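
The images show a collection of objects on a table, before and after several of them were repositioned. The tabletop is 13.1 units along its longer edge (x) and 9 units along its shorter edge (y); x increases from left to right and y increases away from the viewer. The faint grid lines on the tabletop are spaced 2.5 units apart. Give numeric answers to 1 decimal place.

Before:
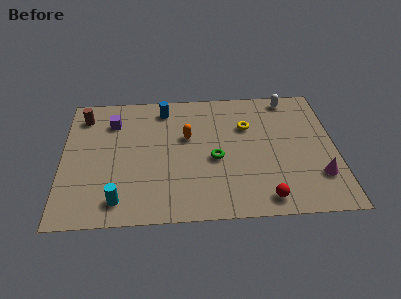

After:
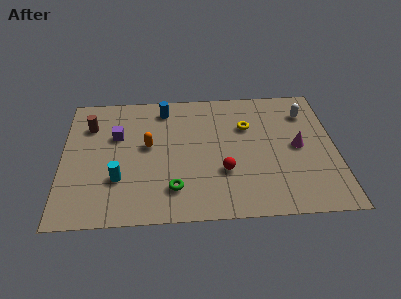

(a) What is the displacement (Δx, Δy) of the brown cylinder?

(0.3, -0.7)

The brown cylinder started near (1.0, 7.3) and ended near (1.3, 6.6).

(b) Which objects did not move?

the blue cylinder and the yellow torus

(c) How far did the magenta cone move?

2.3

The magenta cone moved from about (12.2, 2.4) to (11.3, 4.5), a distance of √(0.9² + 2.1²) ≈ 2.3.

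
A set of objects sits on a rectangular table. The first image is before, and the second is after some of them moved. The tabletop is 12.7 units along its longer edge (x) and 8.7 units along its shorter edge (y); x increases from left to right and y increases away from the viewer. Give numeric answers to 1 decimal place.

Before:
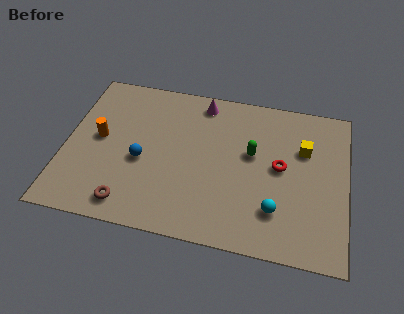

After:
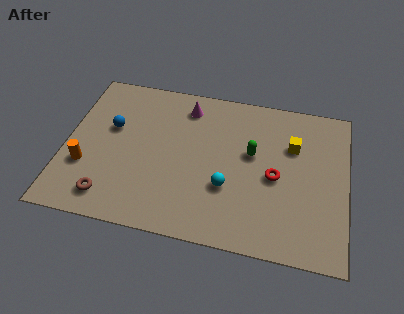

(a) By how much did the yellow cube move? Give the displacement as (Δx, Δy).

(-0.5, 0.1)

The yellow cube started near (10.7, 5.8) and ended near (10.2, 5.9).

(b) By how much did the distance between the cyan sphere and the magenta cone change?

-1.8

They were about 6.5 units apart before and 4.7 after — 1.8 units closer together.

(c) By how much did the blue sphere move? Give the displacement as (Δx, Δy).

(-1.5, 1.6)

The blue sphere was at about (3.5, 3.7) and moved to about (2.0, 5.3).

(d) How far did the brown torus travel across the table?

0.9

The brown torus was near (3.1, 1.2) before and (2.2, 1.4) after, so it travelled √(0.9² + 0.2²) ≈ 0.9 units.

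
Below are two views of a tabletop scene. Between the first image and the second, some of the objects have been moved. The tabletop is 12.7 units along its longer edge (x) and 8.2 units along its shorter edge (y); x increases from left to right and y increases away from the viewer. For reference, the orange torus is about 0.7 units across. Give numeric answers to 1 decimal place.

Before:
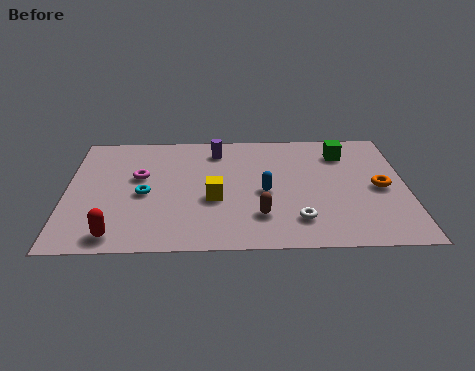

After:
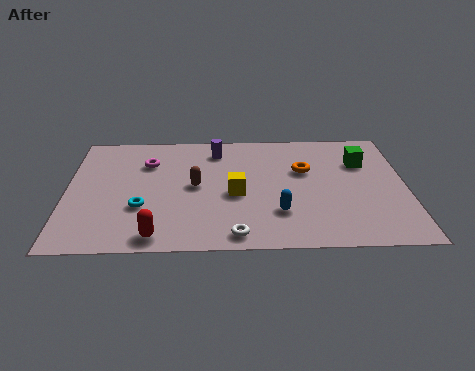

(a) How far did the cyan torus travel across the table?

0.9

The cyan torus was near (2.9, 3.7) before and (2.8, 2.8) after, so it travelled √(0.1² + 0.9²) ≈ 0.9 units.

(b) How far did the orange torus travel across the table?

3.1

From (11.7, 3.9) to (8.9, 5.2), the orange torus covered √(2.8² + 1.3²) ≈ 3.1 units.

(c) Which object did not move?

the purple cylinder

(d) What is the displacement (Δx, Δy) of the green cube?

(0.7, -0.7)

The green cube was at about (10.4, 6.4) and moved to about (11.1, 5.7).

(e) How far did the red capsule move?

1.5

The red capsule was near (1.9, 1.0) before and (3.4, 0.9) after, so it travelled √(1.5² + 0.1²) ≈ 1.5 units.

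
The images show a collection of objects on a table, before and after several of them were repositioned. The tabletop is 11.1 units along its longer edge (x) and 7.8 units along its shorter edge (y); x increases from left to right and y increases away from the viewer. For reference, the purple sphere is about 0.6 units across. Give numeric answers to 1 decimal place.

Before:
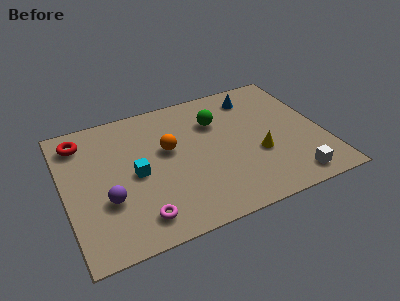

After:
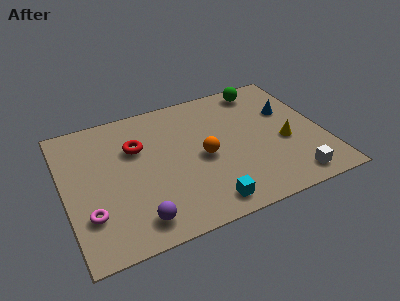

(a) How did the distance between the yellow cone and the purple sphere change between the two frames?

+0.4

Before: roughly 6.5 units apart; after: 6.9. That's 0.4 units further apart.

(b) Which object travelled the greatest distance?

the cyan cube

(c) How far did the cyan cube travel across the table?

3.8

The cyan cube was near (3.0, 3.7) before and (5.7, 1.0) after, so it travelled √(2.7² + 2.7²) ≈ 3.8 units.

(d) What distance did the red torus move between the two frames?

2.6

The red torus moved from about (0.9, 6.4) to (3.2, 5.2), a distance of √(2.3² + 1.2²) ≈ 2.6.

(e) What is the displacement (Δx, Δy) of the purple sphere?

(1.1, -1.5)

From the two frames, the purple sphere sits at roughly (1.7, 2.7) before and (2.8, 1.2) after.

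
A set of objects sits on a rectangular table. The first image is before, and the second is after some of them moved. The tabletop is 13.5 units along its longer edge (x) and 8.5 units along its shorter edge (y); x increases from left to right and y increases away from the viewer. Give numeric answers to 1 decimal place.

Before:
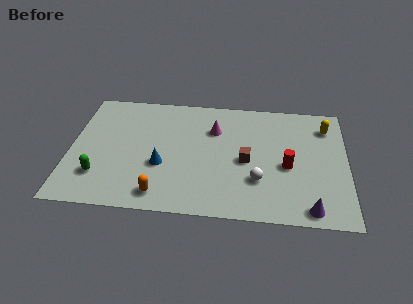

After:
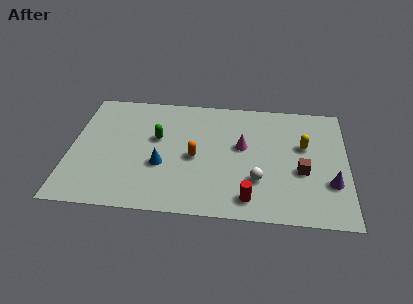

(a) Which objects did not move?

the white sphere and the blue cone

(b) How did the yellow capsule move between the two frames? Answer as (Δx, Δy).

(-1.1, -1.5)

From the two frames, the yellow capsule sits at roughly (12.5, 6.7) before and (11.4, 5.2) after.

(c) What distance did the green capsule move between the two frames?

4.0

The green capsule moved from about (1.5, 2.2) to (4.2, 5.1), a distance of √(2.7² + 2.9²) ≈ 4.0.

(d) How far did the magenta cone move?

1.8

The magenta cone was near (7.0, 6.0) before and (8.4, 4.9) after, so it travelled √(1.4² + 1.1²) ≈ 1.8 units.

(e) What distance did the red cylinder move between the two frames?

3.0

From (10.6, 3.7) to (8.8, 1.3), the red cylinder covered √(1.8² + 2.4²) ≈ 3.0 units.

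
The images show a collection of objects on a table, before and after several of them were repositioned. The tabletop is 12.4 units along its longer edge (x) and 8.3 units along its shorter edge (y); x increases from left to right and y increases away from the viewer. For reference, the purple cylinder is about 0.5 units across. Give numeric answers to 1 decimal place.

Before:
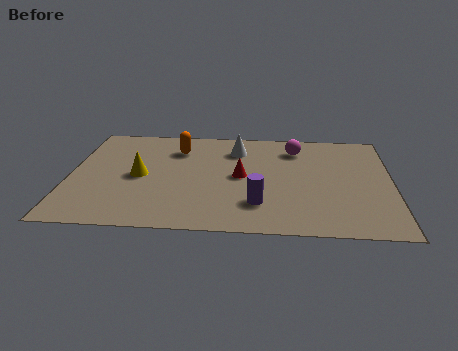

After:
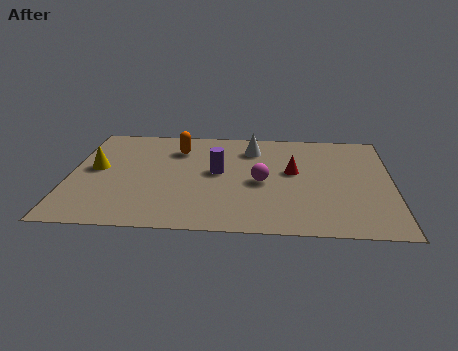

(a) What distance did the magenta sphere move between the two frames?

3.1

The magenta sphere was near (8.7, 6.6) before and (7.4, 3.8) after, so it travelled √(1.3² + 2.8²) ≈ 3.1 units.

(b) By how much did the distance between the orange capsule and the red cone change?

+1.5

Before: roughly 3.3 units apart; after: 4.8. That's 1.5 units further apart.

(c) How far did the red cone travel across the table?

2.1

The red cone moved from about (6.6, 4.2) to (8.6, 4.7), a distance of √(2.0² + 0.5²) ≈ 2.1.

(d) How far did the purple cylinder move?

2.9

The purple cylinder moved from about (7.3, 2.1) to (5.7, 4.5), a distance of √(1.6² + 2.4²) ≈ 2.9.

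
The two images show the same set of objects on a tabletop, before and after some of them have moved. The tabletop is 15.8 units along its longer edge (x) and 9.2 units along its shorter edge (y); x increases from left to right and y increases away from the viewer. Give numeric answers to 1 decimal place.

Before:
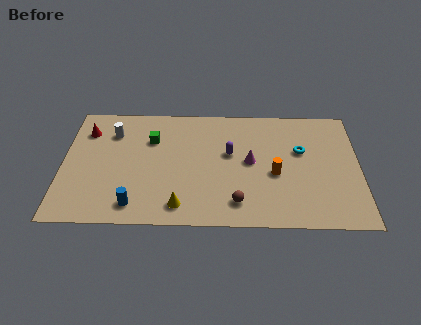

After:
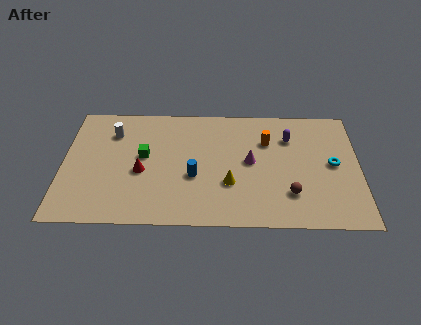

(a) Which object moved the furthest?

the red cone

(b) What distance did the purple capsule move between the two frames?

3.5

From (8.9, 5.4) to (12.1, 6.7), the purple capsule covered √(3.2² + 1.3²) ≈ 3.5 units.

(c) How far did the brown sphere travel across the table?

2.9

The brown sphere was near (9.3, 1.7) before and (12.1, 2.4) after, so it travelled √(2.8² + 0.7²) ≈ 2.9 units.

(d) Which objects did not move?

the white cylinder and the magenta cone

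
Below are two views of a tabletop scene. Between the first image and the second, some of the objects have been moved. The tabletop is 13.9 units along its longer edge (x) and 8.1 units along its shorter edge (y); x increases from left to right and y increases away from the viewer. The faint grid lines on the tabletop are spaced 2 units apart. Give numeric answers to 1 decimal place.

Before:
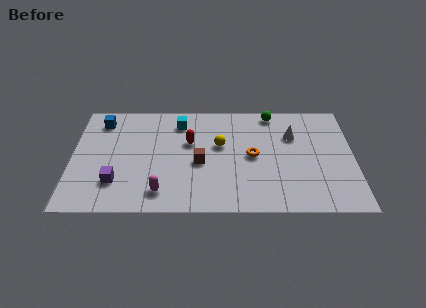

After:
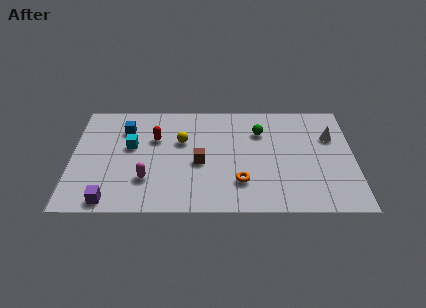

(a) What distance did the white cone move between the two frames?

1.9

The white cone was near (10.9, 5.5) before and (12.8, 5.4) after, so it travelled √(1.9² + 0.1²) ≈ 1.9 units.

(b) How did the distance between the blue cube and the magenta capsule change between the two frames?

-2.1

The distance was about 6.0 in the first image and 3.9 in the second, so they moved 2.1 units closer together.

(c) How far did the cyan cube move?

3.0

From (5.3, 6.5) to (2.9, 4.7), the cyan cube covered √(2.4² + 1.8²) ≈ 3.0 units.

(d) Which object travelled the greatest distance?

the cyan cube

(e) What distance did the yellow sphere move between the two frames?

1.9

The yellow sphere moved from about (7.3, 4.8) to (5.4, 5.1), a distance of √(1.9² + 0.3²) ≈ 1.9.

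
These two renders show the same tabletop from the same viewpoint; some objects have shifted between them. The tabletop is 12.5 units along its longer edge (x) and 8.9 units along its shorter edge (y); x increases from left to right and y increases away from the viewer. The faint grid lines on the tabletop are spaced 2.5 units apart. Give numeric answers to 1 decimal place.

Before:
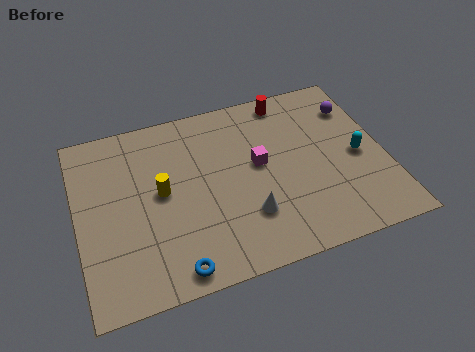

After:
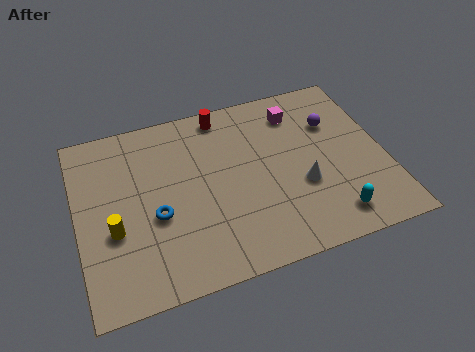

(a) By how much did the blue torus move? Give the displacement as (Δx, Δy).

(-0.5, 2.7)

The blue torus was at about (3.6, 0.9) and moved to about (3.1, 3.6).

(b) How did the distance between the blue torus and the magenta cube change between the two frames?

+1.5

Before: roughly 5.5 units apart; after: 7.0. That's 1.5 units further apart.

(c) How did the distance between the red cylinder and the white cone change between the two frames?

-0.4

They were about 5.8 units apart before and 5.4 after — 0.4 units closer together.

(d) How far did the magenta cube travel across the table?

2.8

The magenta cube was near (7.4, 4.9) before and (9.2, 7.1) after, so it travelled √(1.8² + 2.2²) ≈ 2.8 units.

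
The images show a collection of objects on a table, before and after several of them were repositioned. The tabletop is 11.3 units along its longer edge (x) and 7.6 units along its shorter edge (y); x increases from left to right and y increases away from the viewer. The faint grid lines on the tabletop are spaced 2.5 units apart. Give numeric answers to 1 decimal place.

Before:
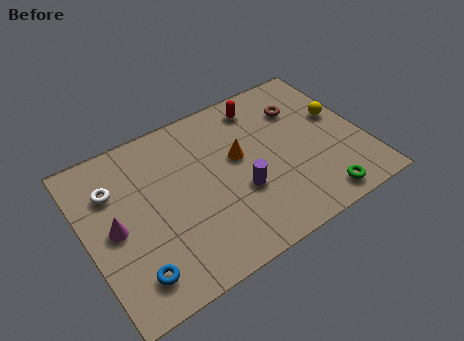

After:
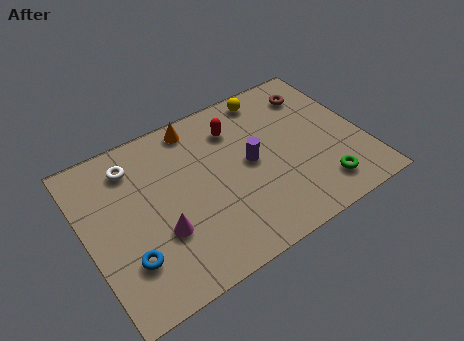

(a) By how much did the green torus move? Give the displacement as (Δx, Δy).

(0.2, 0.5)

From the two frames, the green torus sits at roughly (9.0, 0.9) before and (9.2, 1.4) after.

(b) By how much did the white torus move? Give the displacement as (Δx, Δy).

(0.9, 0.7)

The white torus started near (1.3, 5.4) and ended near (2.2, 6.1).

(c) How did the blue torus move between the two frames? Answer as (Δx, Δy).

(-0.1, 0.7)

The blue torus started near (1.5, 1.4) and ended near (1.4, 2.1).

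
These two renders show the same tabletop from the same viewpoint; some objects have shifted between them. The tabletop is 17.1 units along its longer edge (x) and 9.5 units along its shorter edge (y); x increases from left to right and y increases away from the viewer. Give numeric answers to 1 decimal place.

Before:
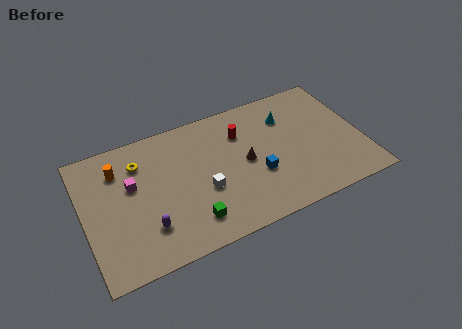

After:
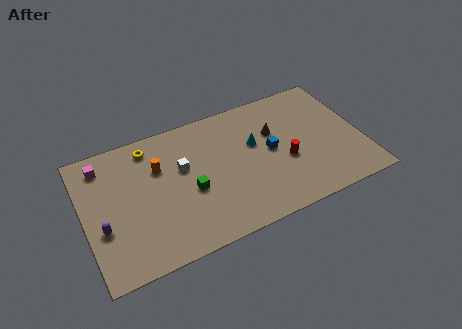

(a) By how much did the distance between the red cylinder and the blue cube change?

-2.1

Before: roughly 3.5 units apart; after: 1.4. That's 2.1 units closer together.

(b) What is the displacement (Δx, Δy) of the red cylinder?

(2.4, -3.1)

The red cylinder started near (9.9, 6.9) and ended near (12.3, 3.8).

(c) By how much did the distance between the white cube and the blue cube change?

+2.2

They were about 3.3 units apart before and 5.5 after — 2.2 units further apart.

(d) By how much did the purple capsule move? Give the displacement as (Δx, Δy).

(-2.6, 1.0)

The purple capsule started near (3.6, 2.5) and ended near (1.0, 3.5).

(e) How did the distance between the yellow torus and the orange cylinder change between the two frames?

+0.4

Before: roughly 1.3 units apart; after: 1.7. That's 0.4 units further apart.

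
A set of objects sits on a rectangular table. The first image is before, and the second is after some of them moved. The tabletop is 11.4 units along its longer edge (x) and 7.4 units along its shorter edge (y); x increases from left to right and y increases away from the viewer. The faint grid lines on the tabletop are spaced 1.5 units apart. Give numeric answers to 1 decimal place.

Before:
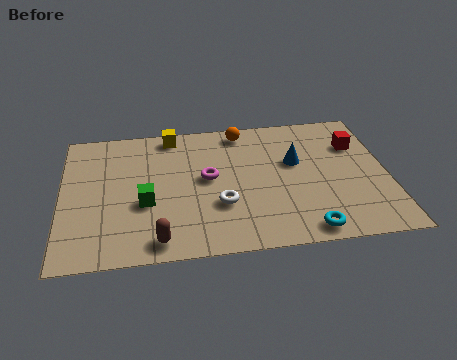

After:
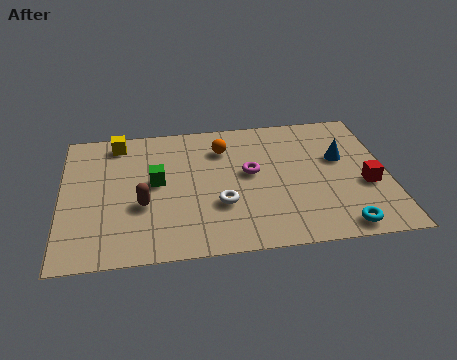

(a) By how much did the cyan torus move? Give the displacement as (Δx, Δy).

(1.2, 0.0)

The cyan torus was at about (8.4, 0.8) and moved to about (9.6, 0.8).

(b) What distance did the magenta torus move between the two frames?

1.5

The magenta torus moved from about (5.1, 4.0) to (6.6, 4.1), a distance of √(1.5² + 0.1²) ≈ 1.5.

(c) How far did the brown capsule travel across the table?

2.0

The brown capsule was near (3.3, 0.9) before and (2.8, 2.8) after, so it travelled √(0.5² + 1.9²) ≈ 2.0 units.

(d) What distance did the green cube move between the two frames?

1.2

The green cube was near (2.9, 2.9) before and (3.3, 4.0) after, so it travelled √(0.4² + 1.1²) ≈ 1.2 units.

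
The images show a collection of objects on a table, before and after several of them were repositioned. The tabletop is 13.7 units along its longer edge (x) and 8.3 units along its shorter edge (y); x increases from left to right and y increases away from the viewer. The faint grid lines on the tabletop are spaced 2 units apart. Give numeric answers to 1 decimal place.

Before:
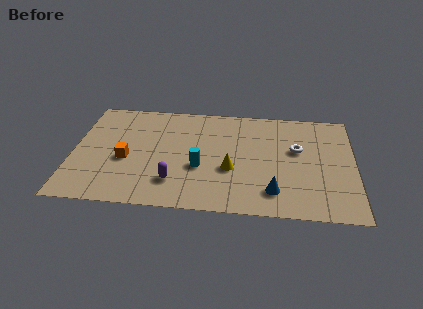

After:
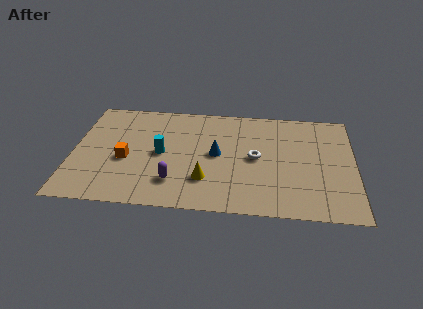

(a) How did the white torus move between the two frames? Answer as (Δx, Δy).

(-2.0, -0.8)

From the two frames, the white torus sits at roughly (10.9, 5.0) before and (8.9, 4.2) after.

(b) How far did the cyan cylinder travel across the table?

2.1

The cyan cylinder moved from about (6.2, 3.2) to (4.3, 4.1), a distance of √(1.9² + 0.9²) ≈ 2.1.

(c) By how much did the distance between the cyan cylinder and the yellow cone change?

+1.3

Before: roughly 1.5 units apart; after: 2.8. That's 1.3 units further apart.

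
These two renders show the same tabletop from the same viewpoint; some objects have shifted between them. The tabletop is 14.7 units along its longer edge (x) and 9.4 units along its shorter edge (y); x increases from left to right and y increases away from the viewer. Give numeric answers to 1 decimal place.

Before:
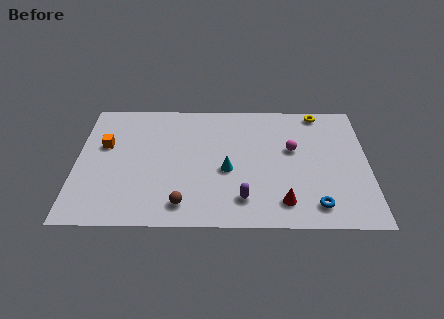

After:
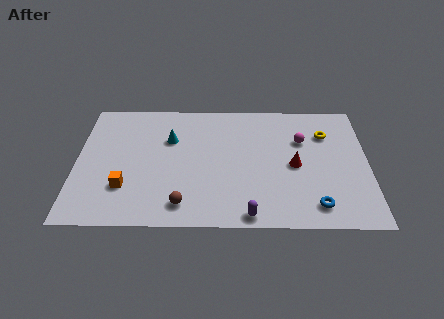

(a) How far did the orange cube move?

3.3

The orange cube was near (1.4, 5.8) before and (2.5, 2.7) after, so it travelled √(1.1² + 3.1²) ≈ 3.3 units.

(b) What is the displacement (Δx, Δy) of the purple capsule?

(0.3, -1.1)

From the two frames, the purple capsule sits at roughly (8.4, 1.9) before and (8.7, 0.8) after.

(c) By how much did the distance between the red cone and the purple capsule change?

+2.3

Before: roughly 2.0 units apart; after: 4.3. That's 2.3 units further apart.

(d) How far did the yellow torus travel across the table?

1.7

From (12.3, 8.5) to (12.6, 6.8), the yellow torus covered √(0.3² + 1.7²) ≈ 1.7 units.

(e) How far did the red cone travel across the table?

2.8

The red cone moved from about (10.4, 1.7) to (11.0, 4.4), a distance of √(0.6² + 2.7²) ≈ 2.8.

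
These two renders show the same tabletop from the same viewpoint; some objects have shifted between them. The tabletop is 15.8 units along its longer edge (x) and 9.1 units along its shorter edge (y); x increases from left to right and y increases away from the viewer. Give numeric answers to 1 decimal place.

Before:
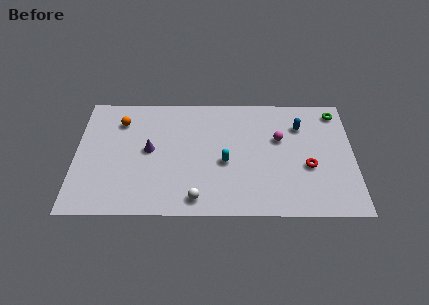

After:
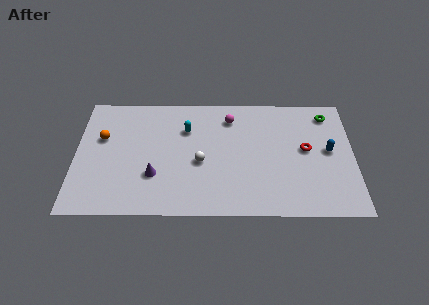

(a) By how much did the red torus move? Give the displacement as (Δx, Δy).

(-0.1, 1.3)

The red torus started near (13.2, 3.6) and ended near (13.1, 4.9).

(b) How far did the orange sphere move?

1.6

From (2.5, 7.0) to (1.5, 5.7), the orange sphere covered √(1.0² + 1.3²) ≈ 1.6 units.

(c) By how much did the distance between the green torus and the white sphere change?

-2.2

The distance was about 10.4 in the first image and 8.2 in the second, so they moved 2.2 units closer together.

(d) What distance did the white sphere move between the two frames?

2.7

From (6.9, 1.2) to (7.1, 3.9), the white sphere covered √(0.2² + 2.7²) ≈ 2.7 units.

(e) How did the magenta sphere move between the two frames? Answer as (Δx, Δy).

(-2.8, 1.6)

From the two frames, the magenta sphere sits at roughly (11.6, 5.7) before and (8.8, 7.3) after.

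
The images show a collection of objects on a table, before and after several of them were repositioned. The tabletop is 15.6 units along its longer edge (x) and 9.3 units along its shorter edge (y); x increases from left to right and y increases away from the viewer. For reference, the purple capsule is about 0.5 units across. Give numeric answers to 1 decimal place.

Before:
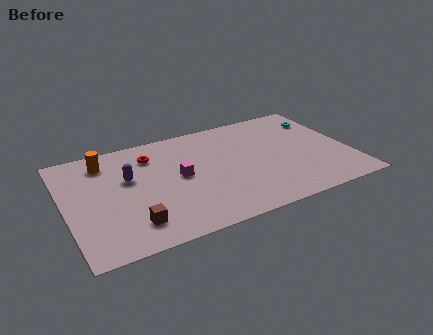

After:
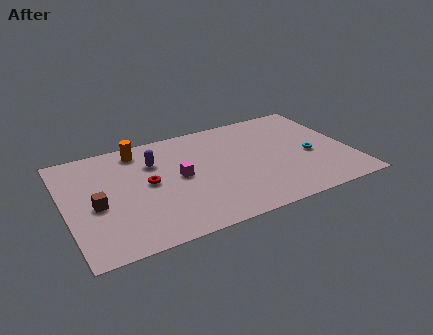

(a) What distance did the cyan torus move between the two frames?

3.3

From (14.5, 7.1) to (13.4, 4.0), the cyan torus covered √(1.1² + 3.1²) ≈ 3.3 units.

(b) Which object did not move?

the magenta cube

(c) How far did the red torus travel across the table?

2.3

The red torus moved from about (4.9, 7.2) to (4.5, 4.9), a distance of √(0.4² + 2.3²) ≈ 2.3.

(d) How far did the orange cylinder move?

1.9

The orange cylinder was near (2.4, 7.6) before and (4.3, 8.0) after, so it travelled √(1.9² + 0.4²) ≈ 1.9 units.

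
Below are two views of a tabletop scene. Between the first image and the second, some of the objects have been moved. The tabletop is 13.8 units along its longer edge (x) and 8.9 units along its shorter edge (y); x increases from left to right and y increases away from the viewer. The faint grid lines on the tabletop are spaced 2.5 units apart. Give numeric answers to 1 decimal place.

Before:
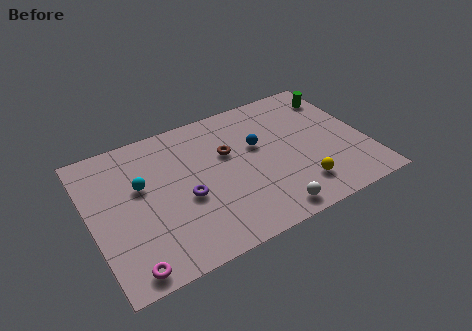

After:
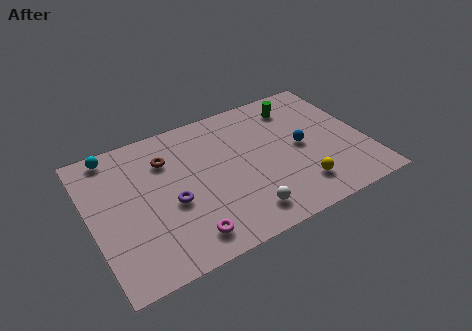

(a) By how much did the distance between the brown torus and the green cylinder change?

+0.7

The distance was about 6.1 in the first image and 6.8 in the second, so they moved 0.7 units further apart.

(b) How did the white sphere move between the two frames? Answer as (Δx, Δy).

(-1.2, 0.5)

The white sphere started near (8.4, 1.0) and ended near (7.2, 1.5).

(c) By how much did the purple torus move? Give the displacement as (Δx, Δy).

(-0.7, 0.0)

The purple torus started near (4.6, 3.7) and ended near (3.9, 3.7).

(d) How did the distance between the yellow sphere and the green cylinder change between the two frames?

-0.6

The distance was about 5.9 in the first image and 5.3 in the second, so they moved 0.6 units closer together.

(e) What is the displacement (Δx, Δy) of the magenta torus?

(2.9, 0.5)

From the two frames, the magenta torus sits at roughly (1.4, 0.9) before and (4.3, 1.4) after.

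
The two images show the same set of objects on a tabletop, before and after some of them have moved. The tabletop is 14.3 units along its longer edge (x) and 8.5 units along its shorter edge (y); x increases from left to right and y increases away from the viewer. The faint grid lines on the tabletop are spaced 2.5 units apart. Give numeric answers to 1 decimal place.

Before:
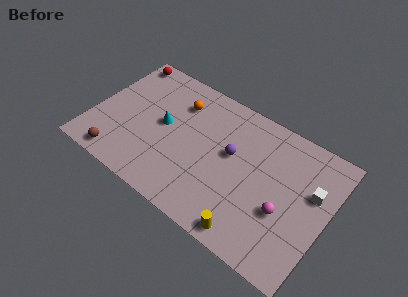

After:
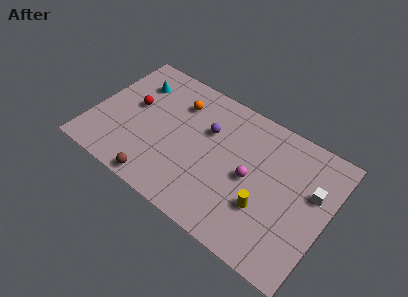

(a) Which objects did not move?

the orange sphere and the white cube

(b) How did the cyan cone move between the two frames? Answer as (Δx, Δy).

(-2.1, 1.9)

The cyan cone started near (4.2, 4.5) and ended near (2.1, 6.4).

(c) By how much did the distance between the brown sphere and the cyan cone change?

+2.1

Before: roughly 4.1 units apart; after: 6.2. That's 2.1 units further apart.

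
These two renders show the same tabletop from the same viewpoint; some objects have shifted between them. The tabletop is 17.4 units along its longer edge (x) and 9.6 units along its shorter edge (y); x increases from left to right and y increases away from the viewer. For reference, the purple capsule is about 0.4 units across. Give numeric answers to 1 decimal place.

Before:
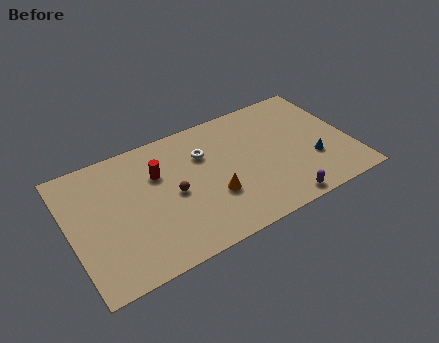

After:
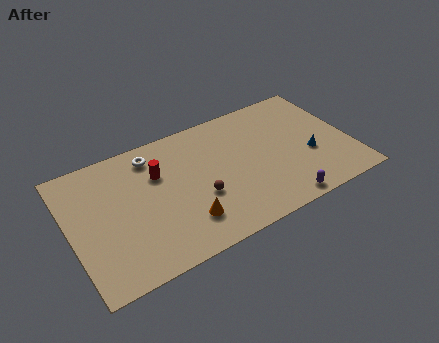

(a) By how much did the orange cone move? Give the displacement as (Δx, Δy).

(-1.9, -1.0)

The orange cone was at about (8.6, 3.3) and moved to about (6.7, 2.3).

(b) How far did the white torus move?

3.4

From (8.5, 6.7) to (5.4, 8.0), the white torus covered √(3.1² + 1.3²) ≈ 3.4 units.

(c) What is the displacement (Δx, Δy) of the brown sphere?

(1.5, -1.0)

From the two frames, the brown sphere sits at roughly (6.3, 4.6) before and (7.8, 3.6) after.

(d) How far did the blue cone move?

0.5

From (14.9, 3.2) to (14.8, 3.7), the blue cone covered √(0.1² + 0.5²) ≈ 0.5 units.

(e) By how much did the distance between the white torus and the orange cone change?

+2.4

The distance was about 3.4 in the first image and 5.8 in the second, so they moved 2.4 units further apart.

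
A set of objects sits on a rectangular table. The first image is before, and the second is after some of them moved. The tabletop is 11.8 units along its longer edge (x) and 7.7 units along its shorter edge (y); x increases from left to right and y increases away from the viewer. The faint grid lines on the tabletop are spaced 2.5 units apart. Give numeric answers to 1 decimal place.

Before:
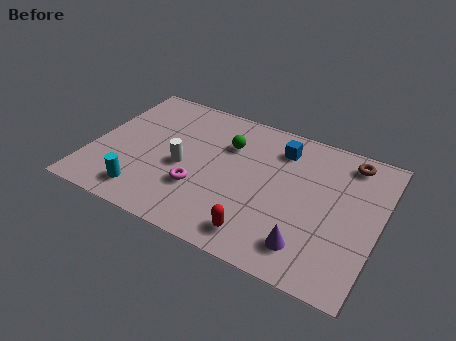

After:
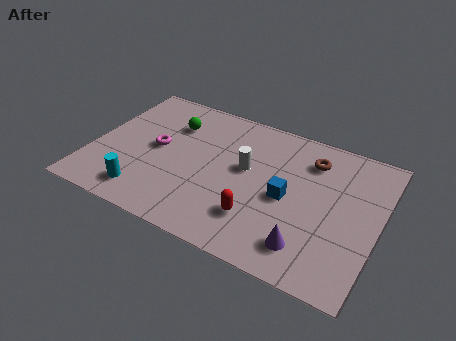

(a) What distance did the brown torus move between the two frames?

1.6

The brown torus was near (10.3, 6.6) before and (8.8, 6.0) after, so it travelled √(1.5² + 0.6²) ≈ 1.6 units.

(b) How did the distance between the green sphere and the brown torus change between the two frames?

+0.8

Before: roughly 5.0 units apart; after: 5.8. That's 0.8 units further apart.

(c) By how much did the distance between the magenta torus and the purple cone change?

+2.4

They were about 4.7 units apart before and 7.1 after — 2.4 units further apart.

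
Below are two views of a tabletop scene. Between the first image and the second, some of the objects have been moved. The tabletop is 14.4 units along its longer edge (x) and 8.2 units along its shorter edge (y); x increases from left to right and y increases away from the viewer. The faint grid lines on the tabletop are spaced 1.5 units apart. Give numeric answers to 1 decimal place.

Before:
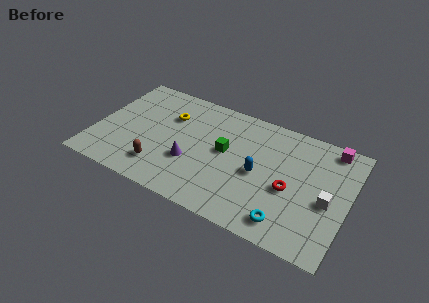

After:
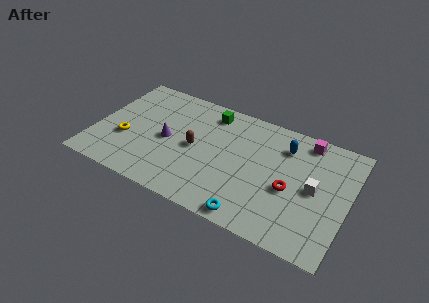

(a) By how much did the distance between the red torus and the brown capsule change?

-1.9

The distance was about 7.4 in the first image and 5.5 in the second, so they moved 1.9 units closer together.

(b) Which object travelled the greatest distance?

the yellow torus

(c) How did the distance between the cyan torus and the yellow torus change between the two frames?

-0.6

Before: roughly 8.5 units apart; after: 7.9. That's 0.6 units closer together.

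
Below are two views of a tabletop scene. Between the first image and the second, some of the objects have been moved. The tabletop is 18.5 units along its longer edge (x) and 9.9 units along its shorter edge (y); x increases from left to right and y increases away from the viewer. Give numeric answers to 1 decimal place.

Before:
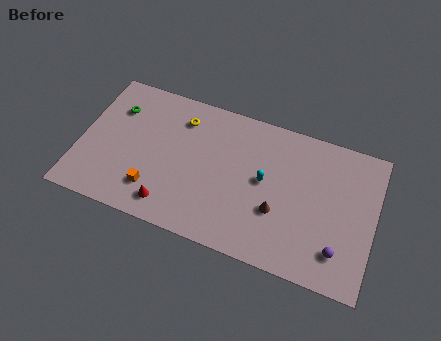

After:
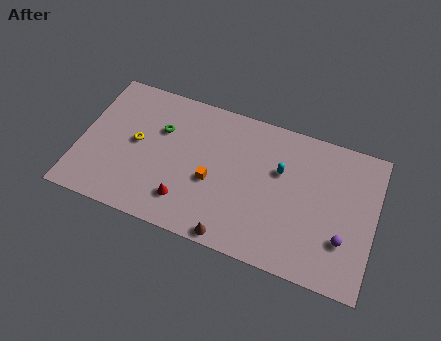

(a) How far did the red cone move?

1.1

From (6.0, 1.6) to (6.9, 2.2), the red cone covered √(0.9² + 0.6²) ≈ 1.1 units.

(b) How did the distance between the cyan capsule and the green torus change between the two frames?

-2.2

The distance was about 9.8 in the first image and 7.6 in the second, so they moved 2.2 units closer together.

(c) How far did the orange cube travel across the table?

3.9

From (4.9, 2.3) to (8.4, 4.1), the orange cube covered √(3.5² + 1.8²) ≈ 3.9 units.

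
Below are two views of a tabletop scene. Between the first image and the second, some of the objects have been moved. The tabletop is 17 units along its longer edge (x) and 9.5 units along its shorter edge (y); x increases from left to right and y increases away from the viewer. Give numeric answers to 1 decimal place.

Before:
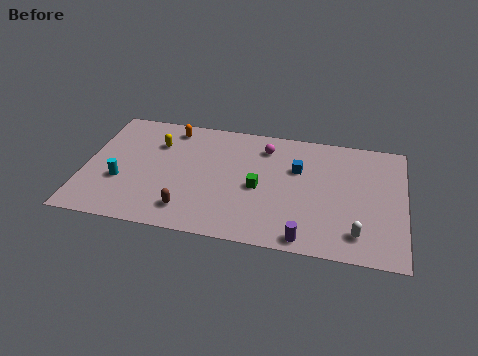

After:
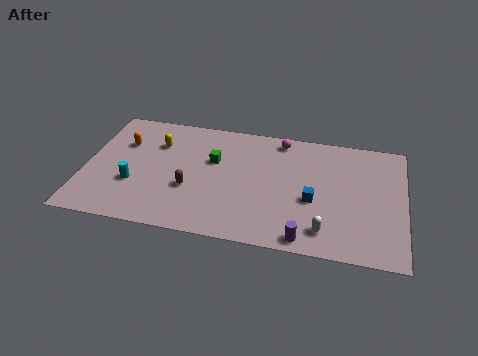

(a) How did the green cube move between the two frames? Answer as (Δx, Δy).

(-2.5, 1.7)

The green cube was at about (9.3, 4.3) and moved to about (6.8, 6.0).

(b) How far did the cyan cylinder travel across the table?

0.7

The cyan cylinder was near (2.0, 3.4) before and (2.7, 3.3) after, so it travelled √(0.7² + 0.1²) ≈ 0.7 units.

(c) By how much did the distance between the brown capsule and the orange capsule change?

-1.7

The distance was about 6.5 in the first image and 4.8 in the second, so they moved 1.7 units closer together.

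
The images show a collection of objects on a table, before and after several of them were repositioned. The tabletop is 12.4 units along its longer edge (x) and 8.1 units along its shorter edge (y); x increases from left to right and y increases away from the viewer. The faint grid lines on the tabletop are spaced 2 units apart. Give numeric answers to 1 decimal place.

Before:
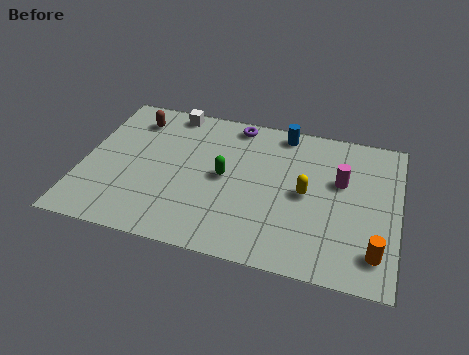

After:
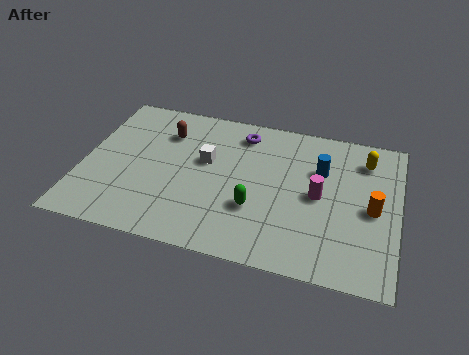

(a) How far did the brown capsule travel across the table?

1.4

From (1.8, 6.5) to (3.1, 6.0), the brown capsule covered √(1.3² + 0.5²) ≈ 1.4 units.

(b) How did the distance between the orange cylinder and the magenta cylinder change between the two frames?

-1.6

They were about 3.7 units apart before and 2.1 after — 1.6 units closer together.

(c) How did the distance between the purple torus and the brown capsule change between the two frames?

-1.0

They were about 4.1 units apart before and 3.1 after — 1.0 units closer together.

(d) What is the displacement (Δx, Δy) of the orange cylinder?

(-0.2, 2.2)

The orange cylinder started near (11.6, 1.6) and ended near (11.4, 3.8).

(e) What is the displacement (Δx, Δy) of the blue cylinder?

(1.6, -1.8)

The blue cylinder was at about (7.7, 7.2) and moved to about (9.3, 5.4).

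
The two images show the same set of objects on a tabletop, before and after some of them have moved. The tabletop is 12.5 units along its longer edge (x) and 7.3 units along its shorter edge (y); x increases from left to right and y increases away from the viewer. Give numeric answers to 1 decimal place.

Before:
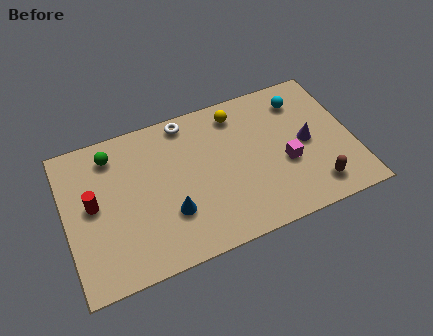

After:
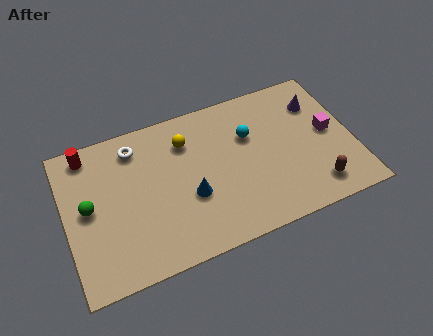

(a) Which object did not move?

the brown capsule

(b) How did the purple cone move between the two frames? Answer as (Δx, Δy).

(0.7, 1.8)

From the two frames, the purple cone sits at roughly (10.5, 3.6) before and (11.2, 5.4) after.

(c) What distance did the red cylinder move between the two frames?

2.5

From (1.2, 3.9) to (1.2, 6.4), the red cylinder covered √(0.0² + 2.5²) ≈ 2.5 units.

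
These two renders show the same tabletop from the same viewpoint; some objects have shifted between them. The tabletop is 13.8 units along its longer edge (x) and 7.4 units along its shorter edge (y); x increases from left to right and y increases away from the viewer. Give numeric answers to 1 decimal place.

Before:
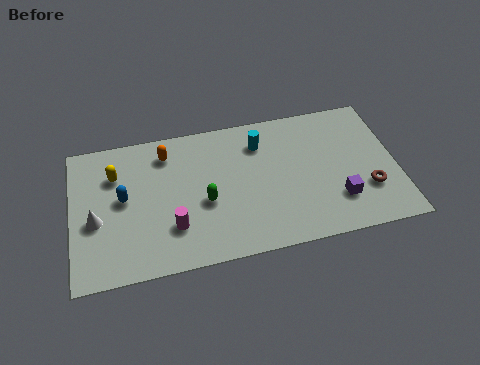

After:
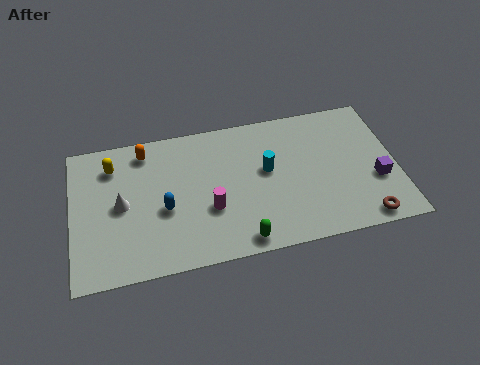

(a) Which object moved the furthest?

the green capsule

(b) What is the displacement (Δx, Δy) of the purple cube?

(1.7, 0.7)

The purple cube started near (11.2, 2.0) and ended near (12.9, 2.7).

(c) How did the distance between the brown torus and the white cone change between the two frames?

-1.0

They were about 11.5 units apart before and 10.5 after — 1.0 units closer together.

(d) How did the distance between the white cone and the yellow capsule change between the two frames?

-0.3

They were about 2.4 units apart before and 2.1 after — 0.3 units closer together.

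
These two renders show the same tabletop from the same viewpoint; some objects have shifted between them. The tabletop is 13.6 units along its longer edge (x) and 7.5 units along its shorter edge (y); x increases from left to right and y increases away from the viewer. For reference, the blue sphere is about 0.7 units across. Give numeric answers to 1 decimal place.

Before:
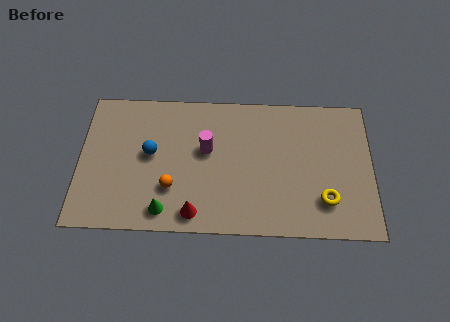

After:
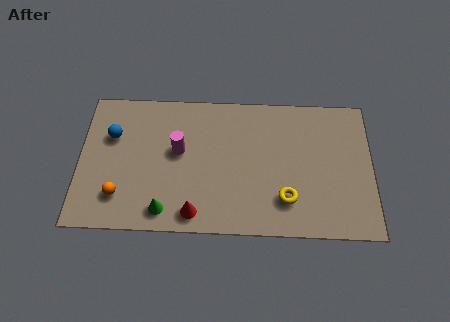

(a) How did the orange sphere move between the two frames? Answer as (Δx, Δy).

(-2.4, -0.5)

From the two frames, the orange sphere sits at roughly (4.3, 2.3) before and (1.9, 1.8) after.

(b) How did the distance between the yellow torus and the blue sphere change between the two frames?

+0.3

Before: roughly 8.4 units apart; after: 8.7. That's 0.3 units further apart.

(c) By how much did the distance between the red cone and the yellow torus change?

-1.8

They were about 6.1 units apart before and 4.3 after — 1.8 units closer together.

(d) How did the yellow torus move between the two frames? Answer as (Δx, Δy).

(-1.8, 0.0)

From the two frames, the yellow torus sits at roughly (11.4, 1.9) before and (9.6, 1.9) after.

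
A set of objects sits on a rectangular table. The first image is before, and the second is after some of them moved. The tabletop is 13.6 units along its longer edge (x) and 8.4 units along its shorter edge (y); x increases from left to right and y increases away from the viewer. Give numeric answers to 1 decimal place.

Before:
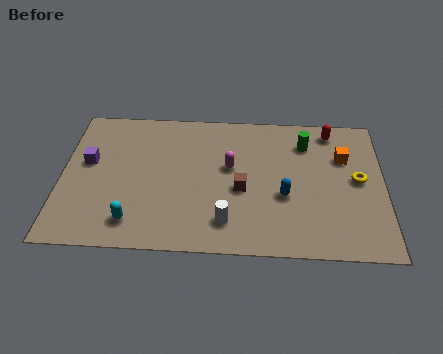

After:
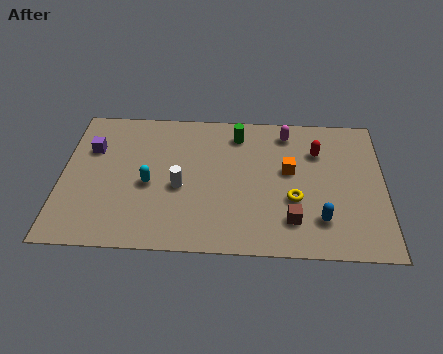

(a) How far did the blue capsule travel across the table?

2.0

The blue capsule moved from about (9.4, 3.3) to (10.9, 2.0), a distance of √(1.5² + 1.3²) ≈ 2.0.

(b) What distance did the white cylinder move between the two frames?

2.8

The white cylinder moved from about (7.0, 1.7) to (5.0, 3.6), a distance of √(2.0² + 1.9²) ≈ 2.8.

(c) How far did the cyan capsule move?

2.3

From (3.1, 1.5) to (3.7, 3.7), the cyan capsule covered √(0.6² + 2.2²) ≈ 2.3 units.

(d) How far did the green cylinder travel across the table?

2.9

From (10.3, 6.5) to (7.4, 6.9), the green cylinder covered √(2.9² + 0.4²) ≈ 2.9 units.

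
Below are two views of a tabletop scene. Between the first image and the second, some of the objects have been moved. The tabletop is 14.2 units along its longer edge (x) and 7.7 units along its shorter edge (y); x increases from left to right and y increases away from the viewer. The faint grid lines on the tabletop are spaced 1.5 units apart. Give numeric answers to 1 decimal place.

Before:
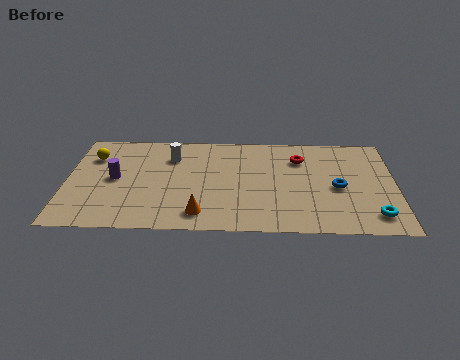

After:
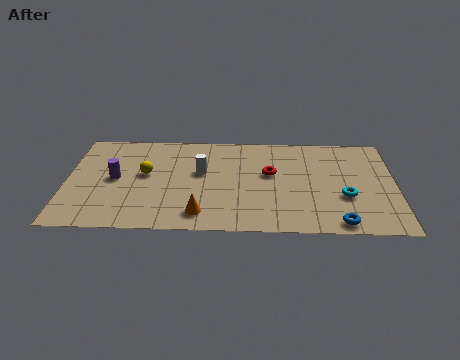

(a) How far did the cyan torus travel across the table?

1.8

The cyan torus moved from about (13.2, 1.4) to (12.0, 2.8), a distance of √(1.2² + 1.4²) ≈ 1.8.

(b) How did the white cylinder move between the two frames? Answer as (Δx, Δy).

(1.3, -1.2)

The white cylinder started near (4.5, 5.7) and ended near (5.8, 4.5).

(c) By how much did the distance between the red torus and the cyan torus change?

-1.7

They were about 5.3 units apart before and 3.6 after — 1.7 units closer together.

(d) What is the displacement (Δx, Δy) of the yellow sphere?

(2.3, -1.3)

The yellow sphere started near (1.1, 5.6) and ended near (3.4, 4.3).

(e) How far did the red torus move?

1.8

From (10.1, 5.7) to (8.8, 4.5), the red torus covered √(1.3² + 1.2²) ≈ 1.8 units.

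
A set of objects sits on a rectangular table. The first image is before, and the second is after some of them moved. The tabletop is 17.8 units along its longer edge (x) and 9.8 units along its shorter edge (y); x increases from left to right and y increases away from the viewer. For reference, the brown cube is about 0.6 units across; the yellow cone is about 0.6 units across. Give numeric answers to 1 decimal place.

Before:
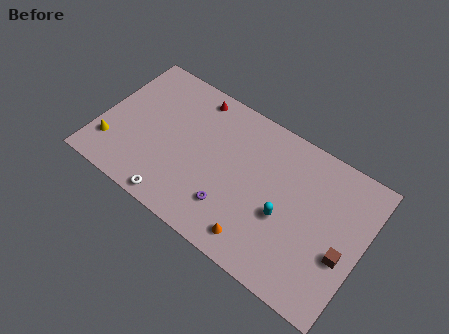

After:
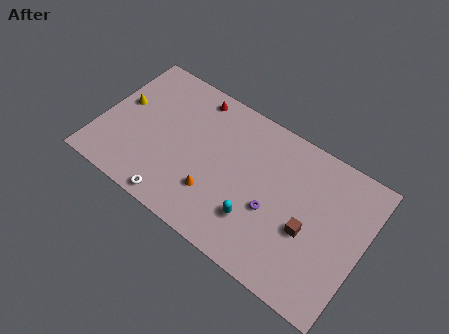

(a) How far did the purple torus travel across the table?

3.0

The purple torus moved from about (9.3, 2.5) to (11.9, 3.9), a distance of √(2.6² + 1.4²) ≈ 3.0.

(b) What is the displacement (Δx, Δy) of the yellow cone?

(0.1, 3.2)

The yellow cone was at about (1.1, 2.4) and moved to about (1.2, 5.6).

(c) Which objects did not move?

the white torus and the red cone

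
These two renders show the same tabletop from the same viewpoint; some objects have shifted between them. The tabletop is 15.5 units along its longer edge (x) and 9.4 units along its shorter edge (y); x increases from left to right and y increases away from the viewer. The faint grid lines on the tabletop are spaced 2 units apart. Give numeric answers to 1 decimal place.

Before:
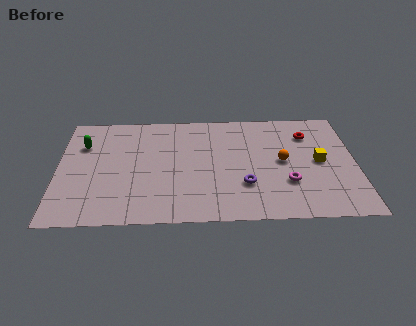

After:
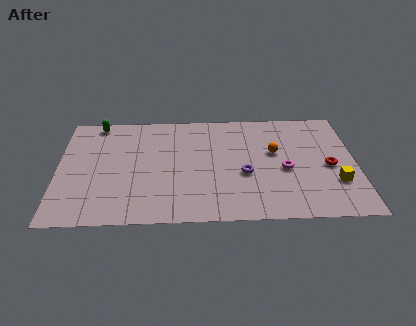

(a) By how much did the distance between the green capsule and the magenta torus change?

-0.5

Before: roughly 11.2 units apart; after: 10.7. That's 0.5 units closer together.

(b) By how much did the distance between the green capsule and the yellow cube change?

+1.2

The distance was about 12.4 in the first image and 13.6 in the second, so they moved 1.2 units further apart.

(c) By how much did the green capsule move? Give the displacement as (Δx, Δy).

(0.7, 1.9)

From the two frames, the green capsule sits at roughly (1.3, 6.6) before and (2.0, 8.5) after.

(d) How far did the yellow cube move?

2.0

The yellow cube was near (13.6, 4.7) before and (14.4, 2.9) after, so it travelled √(0.8² + 1.8²) ≈ 2.0 units.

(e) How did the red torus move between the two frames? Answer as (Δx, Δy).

(1.0, -2.8)

The red torus started near (13.1, 7.1) and ended near (14.1, 4.3).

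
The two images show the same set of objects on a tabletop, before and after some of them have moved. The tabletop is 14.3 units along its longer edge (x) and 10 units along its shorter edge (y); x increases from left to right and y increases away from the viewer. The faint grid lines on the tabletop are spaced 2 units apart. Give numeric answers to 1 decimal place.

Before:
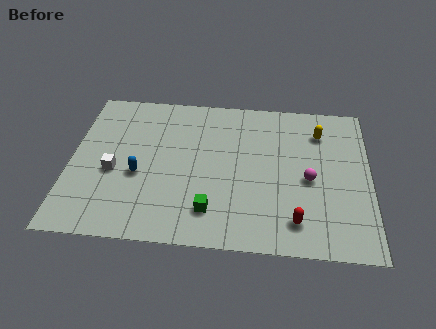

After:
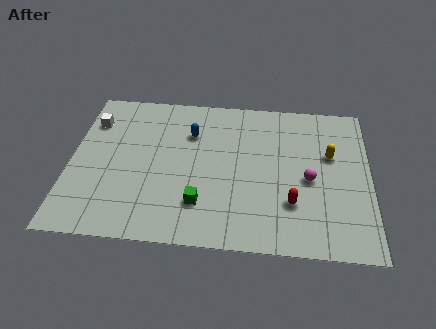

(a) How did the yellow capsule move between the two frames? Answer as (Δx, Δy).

(0.5, -1.5)

The yellow capsule was at about (11.9, 7.7) and moved to about (12.4, 6.2).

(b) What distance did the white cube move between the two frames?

3.5

The white cube was near (2.1, 4.2) before and (0.9, 7.5) after, so it travelled √(1.2² + 3.3²) ≈ 3.5 units.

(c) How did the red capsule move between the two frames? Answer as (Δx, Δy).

(-0.2, 1.1)

From the two frames, the red capsule sits at roughly (10.8, 1.8) before and (10.6, 2.9) after.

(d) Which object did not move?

the magenta sphere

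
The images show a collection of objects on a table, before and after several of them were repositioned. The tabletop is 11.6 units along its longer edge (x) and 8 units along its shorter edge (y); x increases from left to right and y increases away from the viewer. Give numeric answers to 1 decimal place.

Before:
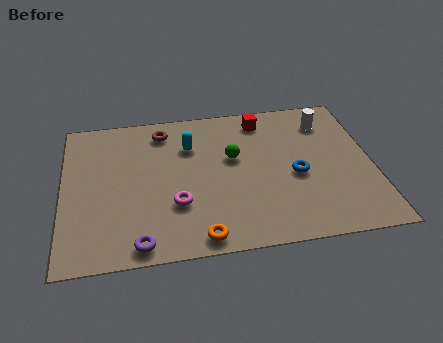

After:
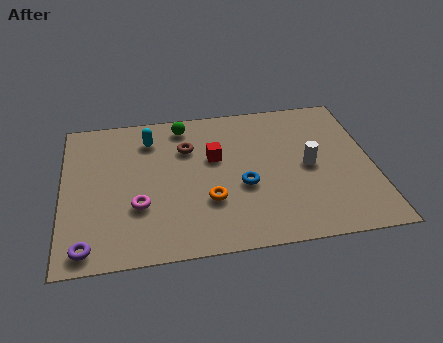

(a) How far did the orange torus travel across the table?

1.8

From (5.0, 0.8) to (5.4, 2.6), the orange torus covered √(0.4² + 1.8²) ≈ 1.8 units.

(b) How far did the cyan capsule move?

1.6

The cyan capsule was near (4.8, 5.7) before and (3.3, 6.3) after, so it travelled √(1.5² + 0.6²) ≈ 1.6 units.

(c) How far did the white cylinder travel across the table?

2.5

The white cylinder was near (10.0, 6.3) before and (9.2, 3.9) after, so it travelled √(0.8² + 2.4²) ≈ 2.5 units.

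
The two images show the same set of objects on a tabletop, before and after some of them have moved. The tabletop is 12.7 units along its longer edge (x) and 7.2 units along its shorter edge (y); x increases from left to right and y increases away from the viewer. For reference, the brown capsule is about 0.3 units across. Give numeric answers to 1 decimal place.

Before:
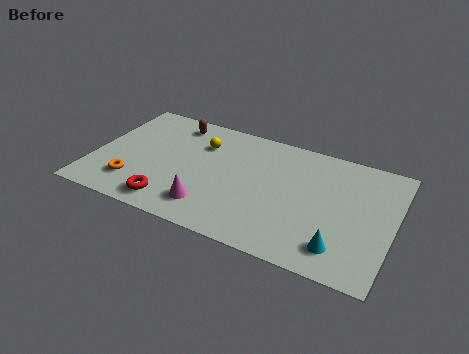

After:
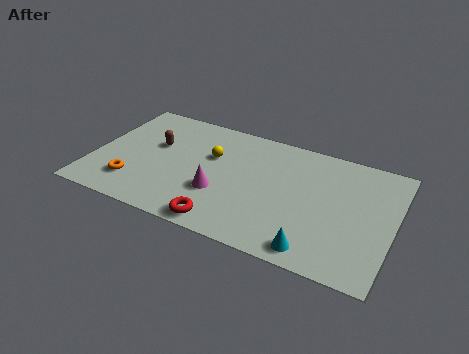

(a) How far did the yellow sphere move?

0.8

The yellow sphere was near (4.4, 5.2) before and (4.9, 4.6) after, so it travelled √(0.5² + 0.6²) ≈ 0.8 units.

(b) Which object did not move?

the orange torus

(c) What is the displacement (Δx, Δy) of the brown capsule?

(-0.6, -1.7)

From the two frames, the brown capsule sits at roughly (3.1, 6.1) before and (2.5, 4.4) after.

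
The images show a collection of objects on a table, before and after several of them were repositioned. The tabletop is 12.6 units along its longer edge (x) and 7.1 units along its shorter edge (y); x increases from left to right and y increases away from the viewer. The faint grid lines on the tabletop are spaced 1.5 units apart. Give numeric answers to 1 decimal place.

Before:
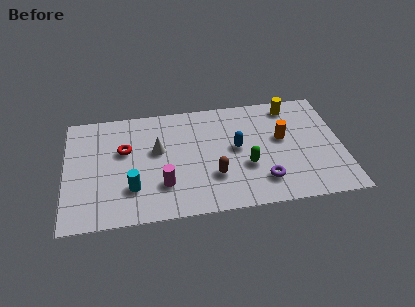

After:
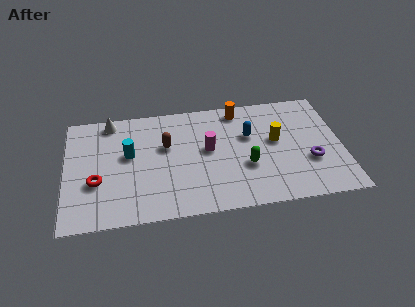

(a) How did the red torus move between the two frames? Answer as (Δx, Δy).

(-1.3, -1.8)

The red torus started near (2.7, 4.4) and ended near (1.4, 2.6).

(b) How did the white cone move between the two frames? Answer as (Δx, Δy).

(-2.1, 2.1)

The white cone started near (4.2, 4.2) and ended near (2.1, 6.3).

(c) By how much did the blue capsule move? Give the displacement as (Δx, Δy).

(0.6, 0.7)

The blue capsule was at about (7.8, 3.8) and moved to about (8.4, 4.5).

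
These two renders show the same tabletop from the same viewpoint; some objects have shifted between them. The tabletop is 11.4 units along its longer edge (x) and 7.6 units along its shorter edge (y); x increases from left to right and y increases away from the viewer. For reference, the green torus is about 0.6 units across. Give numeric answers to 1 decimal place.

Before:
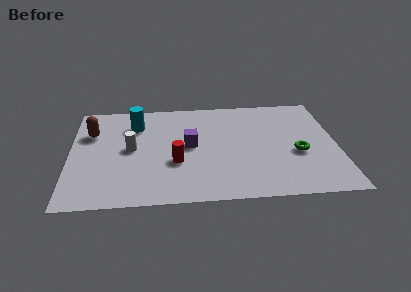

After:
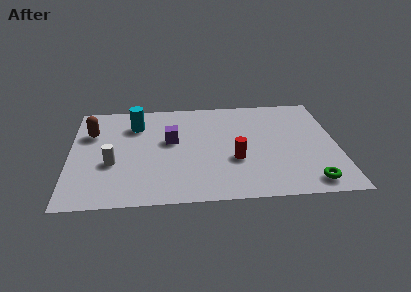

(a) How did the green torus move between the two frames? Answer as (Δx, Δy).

(0.4, -2.1)

From the two frames, the green torus sits at roughly (9.7, 3.1) before and (10.1, 1.0) after.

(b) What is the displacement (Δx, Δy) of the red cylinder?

(2.5, 0.0)

From the two frames, the red cylinder sits at roughly (4.5, 2.8) before and (7.0, 2.8) after.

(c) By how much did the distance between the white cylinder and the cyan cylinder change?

+1.2

They were about 1.8 units apart before and 3.0 after — 1.2 units further apart.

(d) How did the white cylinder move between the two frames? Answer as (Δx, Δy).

(-0.8, -1.0)

The white cylinder started near (2.6, 3.9) and ended near (1.8, 2.9).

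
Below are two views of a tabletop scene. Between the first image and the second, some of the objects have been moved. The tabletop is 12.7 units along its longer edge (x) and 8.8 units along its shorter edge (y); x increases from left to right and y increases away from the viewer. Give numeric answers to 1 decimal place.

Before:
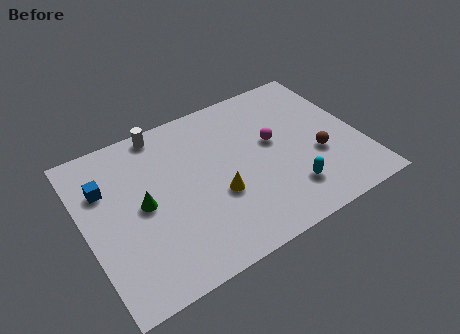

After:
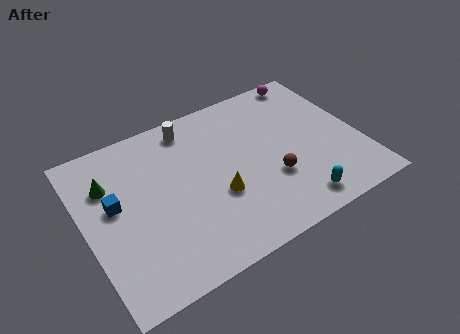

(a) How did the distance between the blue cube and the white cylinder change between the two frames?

+1.2

They were about 3.5 units apart before and 4.7 after — 1.2 units further apart.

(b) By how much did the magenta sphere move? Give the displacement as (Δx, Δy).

(2.3, 3.0)

The magenta sphere started near (8.8, 5.0) and ended near (11.1, 8.0).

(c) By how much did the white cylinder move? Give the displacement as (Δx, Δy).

(1.3, -0.4)

The white cylinder was at about (4.0, 8.0) and moved to about (5.3, 7.6).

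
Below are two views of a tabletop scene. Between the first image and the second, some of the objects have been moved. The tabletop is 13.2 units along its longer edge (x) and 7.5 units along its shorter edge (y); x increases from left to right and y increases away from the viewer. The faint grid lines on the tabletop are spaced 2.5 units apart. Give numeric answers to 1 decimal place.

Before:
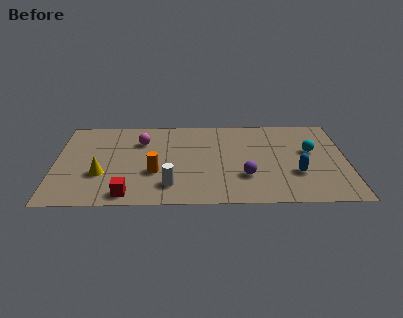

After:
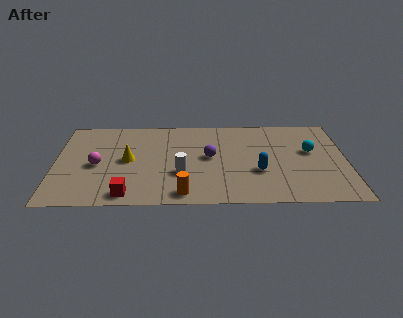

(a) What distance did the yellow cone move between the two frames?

1.7

From (2.1, 2.6) to (3.3, 3.8), the yellow cone covered √(1.2² + 1.2²) ≈ 1.7 units.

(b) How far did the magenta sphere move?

2.8

The magenta sphere was near (3.9, 5.4) before and (1.9, 3.4) after, so it travelled √(2.0² + 2.0²) ≈ 2.8 units.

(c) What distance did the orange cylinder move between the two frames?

2.2

The orange cylinder moved from about (4.5, 2.7) to (5.8, 0.9), a distance of √(1.3² + 1.8²) ≈ 2.2.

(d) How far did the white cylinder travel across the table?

1.1

From (5.2, 1.6) to (5.7, 2.6), the white cylinder covered √(0.5² + 1.0²) ≈ 1.1 units.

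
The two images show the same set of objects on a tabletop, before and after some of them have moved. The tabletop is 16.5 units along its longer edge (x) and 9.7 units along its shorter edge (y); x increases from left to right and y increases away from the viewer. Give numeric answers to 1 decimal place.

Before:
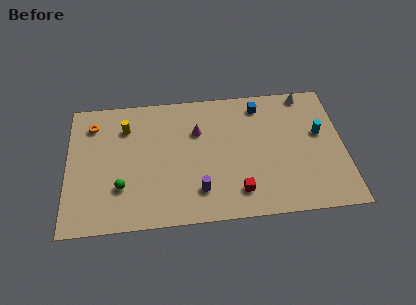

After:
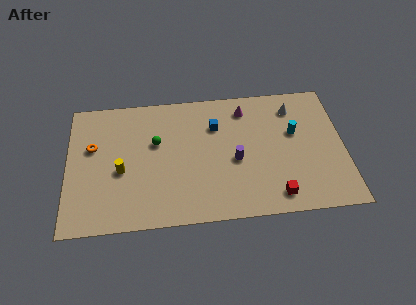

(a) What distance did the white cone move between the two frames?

1.3

The white cone was near (14.4, 8.8) before and (13.6, 7.8) after, so it travelled √(0.8² + 1.0²) ≈ 1.3 units.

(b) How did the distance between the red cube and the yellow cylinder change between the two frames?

+1.0

Before: roughly 8.5 units apart; after: 9.5. That's 1.0 units further apart.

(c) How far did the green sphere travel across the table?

3.7

The green sphere was near (3.2, 2.9) before and (5.3, 6.0) after, so it travelled √(2.1² + 3.1²) ≈ 3.7 units.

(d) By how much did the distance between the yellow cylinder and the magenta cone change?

+4.1

They were about 4.4 units apart before and 8.5 after — 4.1 units further apart.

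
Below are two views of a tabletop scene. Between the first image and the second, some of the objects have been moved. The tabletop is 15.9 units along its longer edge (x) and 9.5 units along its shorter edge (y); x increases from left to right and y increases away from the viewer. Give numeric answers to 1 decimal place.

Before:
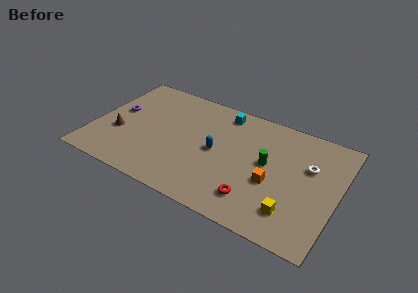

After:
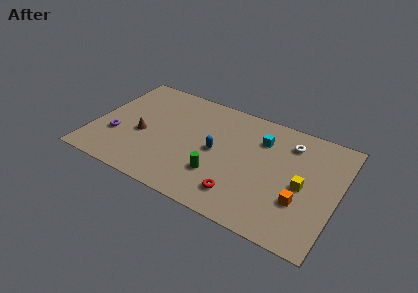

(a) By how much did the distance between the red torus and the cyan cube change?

-1.7

They were about 6.8 units apart before and 5.1 after — 1.7 units closer together.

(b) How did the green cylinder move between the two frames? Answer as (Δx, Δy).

(-2.9, -2.4)

The green cylinder was at about (11.3, 5.2) and moved to about (8.4, 2.8).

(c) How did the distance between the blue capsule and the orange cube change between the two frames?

+2.0

They were about 3.9 units apart before and 5.9 after — 2.0 units further apart.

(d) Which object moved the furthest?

the green cylinder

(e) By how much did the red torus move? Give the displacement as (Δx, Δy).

(-0.9, -0.1)

The red torus was at about (10.9, 2.0) and moved to about (10.0, 1.9).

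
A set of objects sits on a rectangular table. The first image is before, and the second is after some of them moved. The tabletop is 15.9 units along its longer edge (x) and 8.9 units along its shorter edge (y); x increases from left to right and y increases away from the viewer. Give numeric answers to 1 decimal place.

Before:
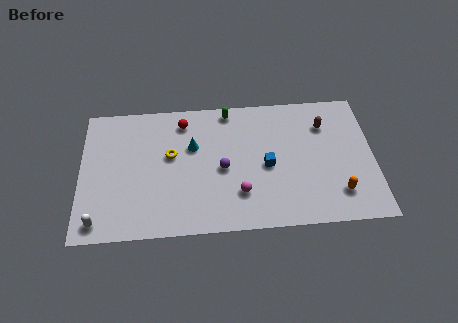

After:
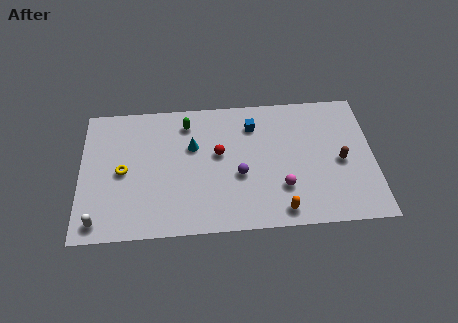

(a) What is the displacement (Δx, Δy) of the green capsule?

(-2.3, -0.7)

The green capsule was at about (8.1, 8.0) and moved to about (5.8, 7.3).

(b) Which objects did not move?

the white capsule and the cyan cone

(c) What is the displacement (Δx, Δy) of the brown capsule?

(0.8, -2.5)

The brown capsule was at about (13.3, 6.6) and moved to about (14.1, 4.1).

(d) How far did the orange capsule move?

3.2

From (13.9, 2.0) to (10.8, 1.1), the orange capsule covered √(3.1² + 0.9²) ≈ 3.2 units.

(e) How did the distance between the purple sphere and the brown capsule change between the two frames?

-0.6

Before: roughly 6.1 units apart; after: 5.5. That's 0.6 units closer together.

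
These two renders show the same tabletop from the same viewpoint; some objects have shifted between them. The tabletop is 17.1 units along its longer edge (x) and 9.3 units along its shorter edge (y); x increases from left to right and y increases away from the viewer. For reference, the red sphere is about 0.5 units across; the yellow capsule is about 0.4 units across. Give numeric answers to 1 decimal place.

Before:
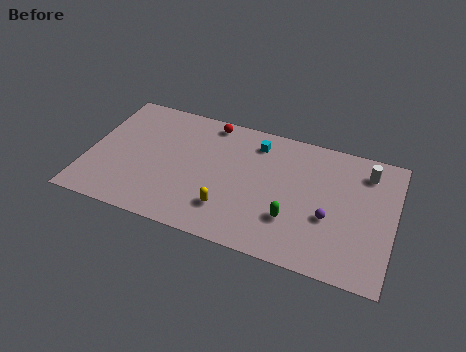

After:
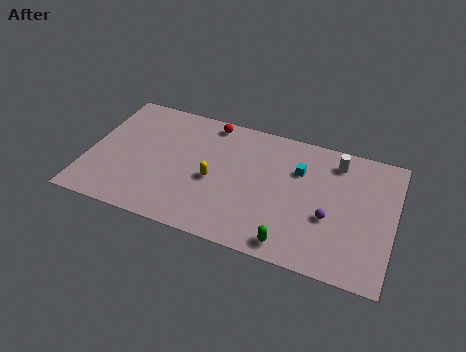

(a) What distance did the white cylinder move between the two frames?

1.7

The white cylinder was near (15.4, 7.5) before and (13.7, 7.7) after, so it travelled √(1.7² + 0.2²) ≈ 1.7 units.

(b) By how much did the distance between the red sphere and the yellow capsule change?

-2.0

They were about 6.2 units apart before and 4.2 after — 2.0 units closer together.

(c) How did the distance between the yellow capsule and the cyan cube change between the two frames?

-0.3

They were about 5.4 units apart before and 5.1 after — 0.3 units closer together.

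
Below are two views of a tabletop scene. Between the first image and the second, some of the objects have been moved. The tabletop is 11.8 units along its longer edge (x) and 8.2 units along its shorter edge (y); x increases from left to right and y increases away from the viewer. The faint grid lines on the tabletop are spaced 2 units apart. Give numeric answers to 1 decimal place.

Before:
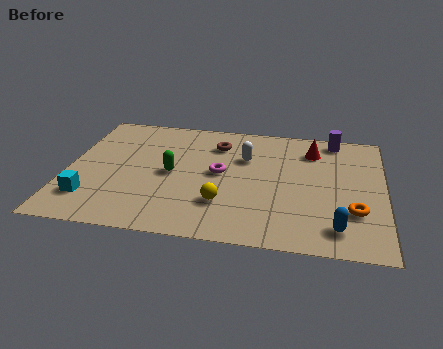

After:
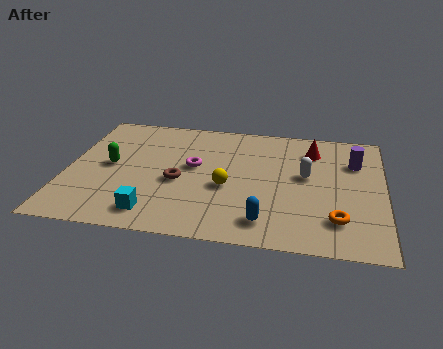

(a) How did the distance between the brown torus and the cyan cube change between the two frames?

-4.0

Before: roughly 6.3 units apart; after: 2.3. That's 4.0 units closer together.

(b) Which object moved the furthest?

the brown torus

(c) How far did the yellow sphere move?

1.1

From (5.9, 2.3) to (6.0, 3.4), the yellow sphere covered √(0.1² + 1.1²) ≈ 1.1 units.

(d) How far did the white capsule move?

2.5

The white capsule moved from about (6.6, 5.5) to (8.9, 4.6), a distance of √(2.3² + 0.9²) ≈ 2.5.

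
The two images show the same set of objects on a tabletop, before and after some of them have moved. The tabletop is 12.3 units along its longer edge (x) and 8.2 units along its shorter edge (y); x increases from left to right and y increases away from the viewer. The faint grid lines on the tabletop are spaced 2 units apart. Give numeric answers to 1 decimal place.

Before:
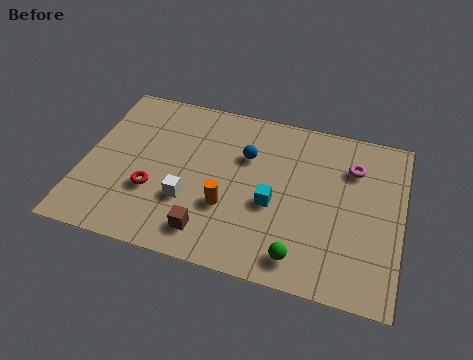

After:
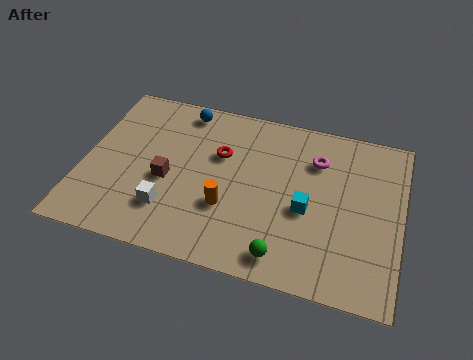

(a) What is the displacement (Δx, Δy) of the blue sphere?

(-2.6, 1.7)

The blue sphere started near (6.2, 5.5) and ended near (3.6, 7.2).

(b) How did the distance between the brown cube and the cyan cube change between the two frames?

+2.4

They were about 3.0 units apart before and 5.4 after — 2.4 units further apart.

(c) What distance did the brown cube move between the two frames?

2.8

From (5.1, 1.4) to (3.3, 3.5), the brown cube covered √(1.8² + 2.1²) ≈ 2.8 units.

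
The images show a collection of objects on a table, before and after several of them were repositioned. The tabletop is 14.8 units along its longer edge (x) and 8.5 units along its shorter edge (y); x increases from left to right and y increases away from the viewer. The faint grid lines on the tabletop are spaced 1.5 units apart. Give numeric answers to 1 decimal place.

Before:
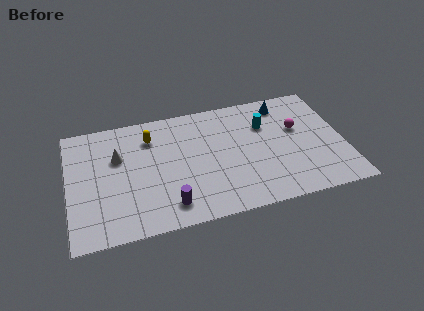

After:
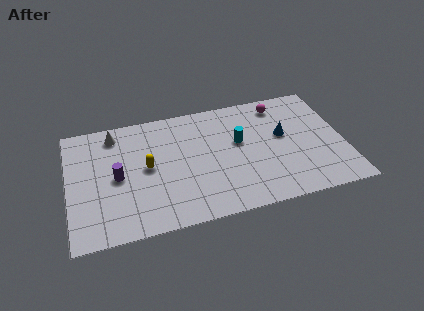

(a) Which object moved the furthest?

the purple cylinder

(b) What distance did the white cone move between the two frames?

1.7

The white cone was near (2.7, 5.5) before and (2.6, 7.2) after, so it travelled √(0.1² + 1.7²) ≈ 1.7 units.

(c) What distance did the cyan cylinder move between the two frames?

1.7

The cyan cylinder was near (10.7, 5.9) before and (9.2, 5.0) after, so it travelled √(1.5² + 0.9²) ≈ 1.7 units.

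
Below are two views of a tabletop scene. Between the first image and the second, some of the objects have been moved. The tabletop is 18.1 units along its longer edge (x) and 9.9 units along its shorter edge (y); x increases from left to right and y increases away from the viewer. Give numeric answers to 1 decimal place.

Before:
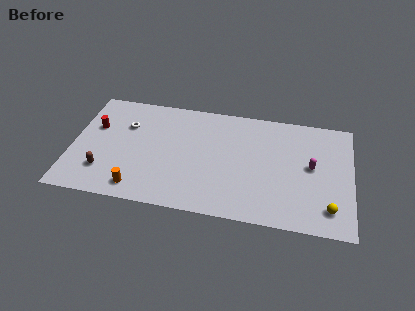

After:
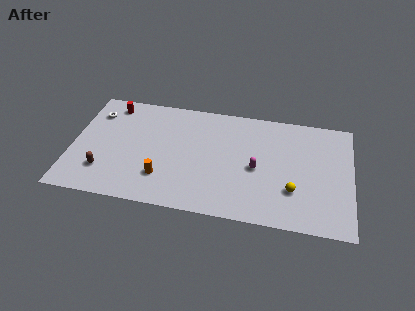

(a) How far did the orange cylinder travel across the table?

1.9

The orange cylinder moved from about (4.5, 1.4) to (6.0, 2.6), a distance of √(1.5² + 1.2²) ≈ 1.9.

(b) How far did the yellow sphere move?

2.5

The yellow sphere moved from about (16.7, 1.9) to (14.4, 3.0), a distance of √(2.3² + 1.1²) ≈ 2.5.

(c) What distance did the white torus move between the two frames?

2.2

From (3.4, 6.8) to (1.3, 7.6), the white torus covered √(2.1² + 0.8²) ≈ 2.2 units.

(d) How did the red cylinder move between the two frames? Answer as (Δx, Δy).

(0.9, 2.2)

The red cylinder started near (1.4, 6.3) and ended near (2.3, 8.5).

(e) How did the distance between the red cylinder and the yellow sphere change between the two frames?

-2.6

Before: roughly 15.9 units apart; after: 13.3. That's 2.6 units closer together.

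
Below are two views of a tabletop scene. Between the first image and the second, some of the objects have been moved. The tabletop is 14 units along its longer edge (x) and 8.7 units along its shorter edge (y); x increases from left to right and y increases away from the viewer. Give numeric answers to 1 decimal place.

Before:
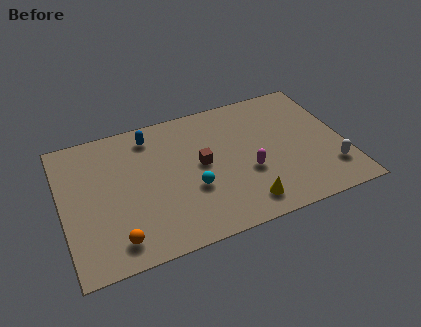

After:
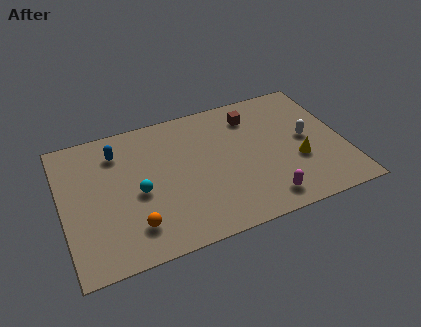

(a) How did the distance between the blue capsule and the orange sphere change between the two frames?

-1.4

They were about 6.3 units apart before and 4.9 after — 1.4 units closer together.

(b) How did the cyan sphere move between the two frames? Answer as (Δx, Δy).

(-2.6, 0.7)

The cyan sphere started near (6.3, 3.2) and ended near (3.7, 3.9).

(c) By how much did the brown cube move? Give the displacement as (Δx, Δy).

(2.8, 2.3)

The brown cube started near (6.9, 4.6) and ended near (9.7, 6.9).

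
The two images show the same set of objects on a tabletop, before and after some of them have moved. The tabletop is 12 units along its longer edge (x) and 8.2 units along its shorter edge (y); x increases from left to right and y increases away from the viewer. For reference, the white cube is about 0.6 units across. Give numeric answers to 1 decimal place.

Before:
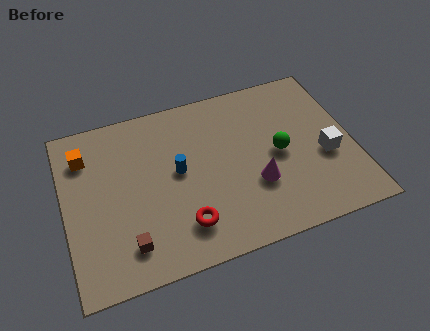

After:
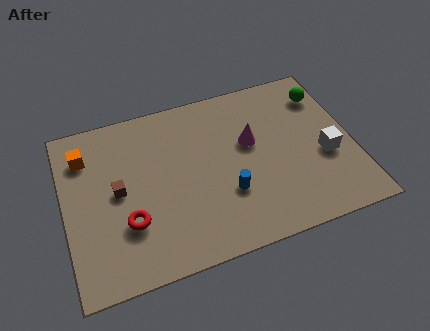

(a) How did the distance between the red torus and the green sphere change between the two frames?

+4.7

Before: roughly 4.7 units apart; after: 9.4. That's 4.7 units further apart.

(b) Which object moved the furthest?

the green sphere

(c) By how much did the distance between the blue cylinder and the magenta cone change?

-1.0

Before: roughly 3.5 units apart; after: 2.5. That's 1.0 units closer together.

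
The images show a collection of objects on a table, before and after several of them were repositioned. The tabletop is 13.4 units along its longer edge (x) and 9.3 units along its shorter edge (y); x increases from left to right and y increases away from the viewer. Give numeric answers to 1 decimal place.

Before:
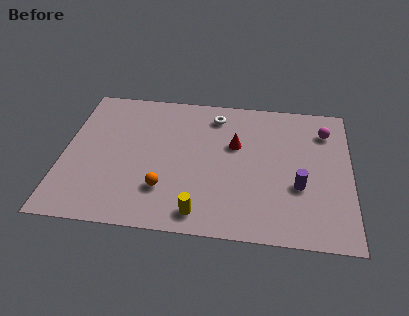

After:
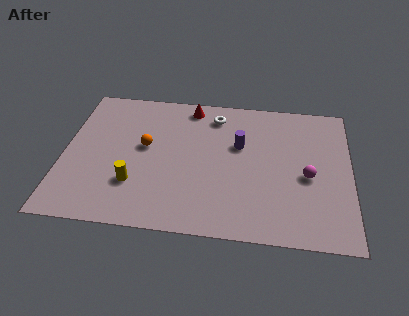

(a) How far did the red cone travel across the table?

3.3

The red cone was near (8.0, 5.8) before and (5.8, 8.2) after, so it travelled √(2.2² + 2.4²) ≈ 3.3 units.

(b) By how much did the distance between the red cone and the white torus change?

-0.8

Before: roughly 2.1 units apart; after: 1.3. That's 0.8 units closer together.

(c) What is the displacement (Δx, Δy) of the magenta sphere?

(-0.8, -3.1)

From the two frames, the magenta sphere sits at roughly (12.2, 7.2) before and (11.4, 4.1) after.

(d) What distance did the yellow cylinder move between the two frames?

3.4

The yellow cylinder moved from about (6.5, 1.2) to (3.4, 2.7), a distance of √(3.1² + 1.5²) ≈ 3.4.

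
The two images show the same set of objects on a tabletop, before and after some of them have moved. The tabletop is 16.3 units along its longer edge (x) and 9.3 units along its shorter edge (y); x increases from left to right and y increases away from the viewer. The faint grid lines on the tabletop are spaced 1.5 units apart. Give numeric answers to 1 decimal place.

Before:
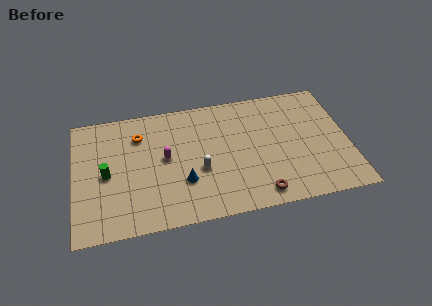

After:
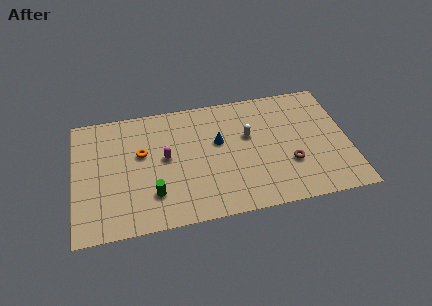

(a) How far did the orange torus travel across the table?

1.4

From (3.9, 7.0) to (4.0, 5.6), the orange torus covered √(0.1² + 1.4²) ≈ 1.4 units.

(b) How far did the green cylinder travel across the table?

3.4

The green cylinder was near (1.9, 4.4) before and (4.6, 2.4) after, so it travelled √(2.7² + 2.0²) ≈ 3.4 units.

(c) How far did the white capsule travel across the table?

3.6

From (7.4, 3.7) to (10.4, 5.7), the white capsule covered √(3.0² + 2.0²) ≈ 3.6 units.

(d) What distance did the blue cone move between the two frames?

3.4

The blue cone moved from about (6.4, 3.0) to (8.6, 5.6), a distance of √(2.2² + 2.6²) ≈ 3.4.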